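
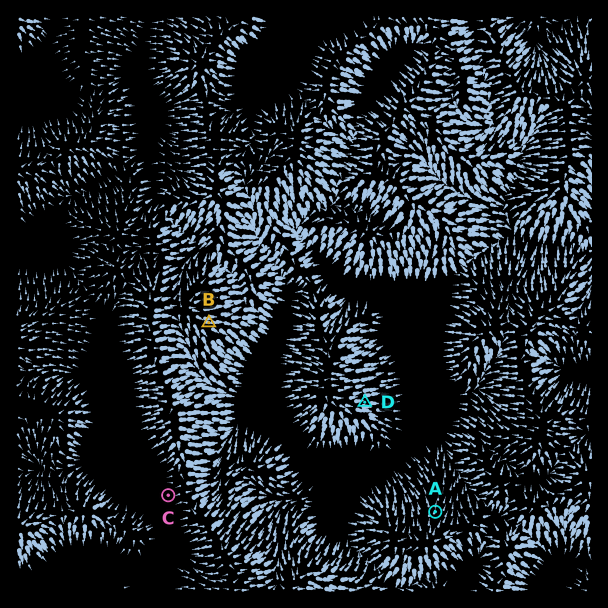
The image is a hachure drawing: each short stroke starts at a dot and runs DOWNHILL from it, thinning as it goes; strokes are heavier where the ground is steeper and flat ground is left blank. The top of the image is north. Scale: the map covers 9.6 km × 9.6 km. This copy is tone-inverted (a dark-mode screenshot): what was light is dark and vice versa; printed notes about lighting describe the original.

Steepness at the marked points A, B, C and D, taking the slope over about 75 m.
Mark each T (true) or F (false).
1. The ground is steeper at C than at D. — F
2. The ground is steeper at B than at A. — T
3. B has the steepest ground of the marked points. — F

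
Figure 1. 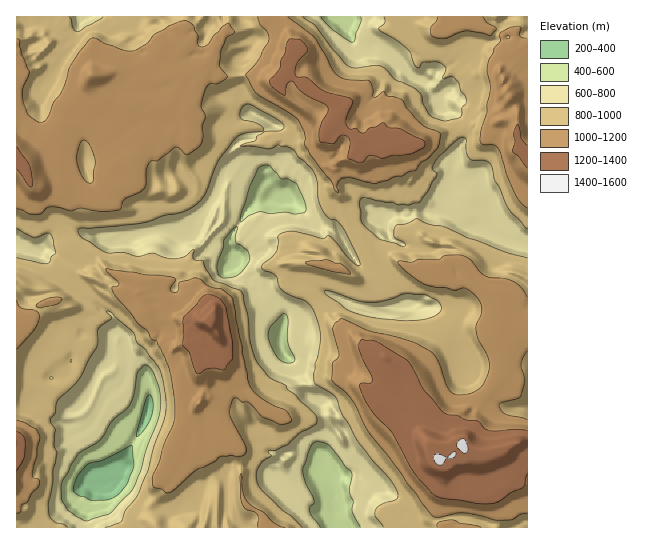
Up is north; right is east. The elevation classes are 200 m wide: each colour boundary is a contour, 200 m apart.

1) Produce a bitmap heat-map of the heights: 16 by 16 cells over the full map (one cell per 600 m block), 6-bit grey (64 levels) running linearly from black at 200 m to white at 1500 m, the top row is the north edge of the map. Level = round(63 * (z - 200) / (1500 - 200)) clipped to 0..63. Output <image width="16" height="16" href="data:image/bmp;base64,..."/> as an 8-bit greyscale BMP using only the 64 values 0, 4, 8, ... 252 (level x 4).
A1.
<image width="16" height="16" href="data:image/bmp;base64,Qk02BQAAAAAAADYEAAAoAAAAEAAAABAAAAABAAgAAAAAAAABAAATCwAAEwsAAAABAAAAAAAAAAAAAAEBAQACAgIAAwMDAAQEBAAFBQUABgYGAAcHBwAICAgACQkJAAoKCgALCwsADAwMAA0NDQAODg4ADw8PABAQEAAREREAEhISABMTEwAUFBQAFRUVABYWFgAXFxcAGBgYABkZGQAaGhoAGxsbABwcHAAdHR0AHh4eAB8fHwAgICAAISEhACIiIgAjIyMAJCQkACUlJQAmJiYAJycnACgoKAApKSkAKioqACsrKwAsLCwALS0tAC4uLgAvLy8AMDAwADExMQAyMjIAMzMzADQ0NAA1NTUANjY2ADc3NwA4ODgAOTk5ADo6OgA7OzsAPDw8AD09PQA+Pj4APz8/AEBAQABBQUEAQkJCAENDQwBEREQARUVFAEZGRgBHR0cASEhIAElJSQBKSkoAS0tLAExMTABNTU0ATk5OAE9PTwBQUFAAUVFRAFJSUgBTU1MAVFRUAFVVVQBWVlYAV1dXAFhYWABZWVkAWlpaAFtbWwBcXFwAXV1dAF5eXgBfX18AYGBgAGFhYQBiYmIAY2NjAGRkZABlZWUAZmZmAGdnZwBoaGgAaWlpAGpqagBra2sAbGxsAG1tbQBubm4Ab29vAHBwcABxcXEAcnJyAHNzcwB0dHQAdXV1AHZ2dgB3d3cAeHh4AHl5eQB6enoAe3t7AHx8fAB9fX0Afn5+AH9/fwCAgIAAgYGBAIKCggCDg4MAhISEAIWFhQCGhoYAh4eHAIiIiACJiYkAioqKAIuLiwCMjIwAjY2NAI6OjgCPj48AkJCQAJGRkQCSkpIAk5OTAJSUlACVlZUAlpaWAJeXlwCYmJgAmZmZAJqamgCbm5sAnJycAJ2dnQCenp4An5+fAKCgoAChoaEAoqKiAKOjowCkpKQApaWlAKampgCnp6cAqKioAKmpqQCqqqoAq6urAKysrACtra0Arq6uAK+vrwCwsLAAsbGxALKysgCzs7MAtLS0ALW1tQC2trYAt7e3ALi4uAC5ubkAurq6ALu7uwC8vLwAvb29AL6+vgC/v78AwMDAAMHBwQDCwsIAw8PDAMTExADFxcUAxsbGAMfHxwDIyMgAycnJAMrKygDLy8sAzMzMAM3NzQDOzs4Az8/PANDQ0ADR0dEA0tLSANPT0wDU1NQA1dXVANbW1gDX19cA2NjYANnZ2QDa2toA29vbANzc3ADd3d0A3t7eAN/f3wDg4OAA4eHhAOLi4gDj4+MA5OTkAOXl5QDm5uYA5+fnAOjo6ADp6ekA6urqAOvr6wDs7OwA7e3tAO7u7gDv7+8A8PDwAPHx8QDy8vIA8/PzAPT09AD19fUA9vb2APf39wD4+PgA+fn5APr6+gD7+/sA/Pz8AP39/QD+/v4A////AIRUPGyAgISQbEBAcISkqJyYTBAslIyAdFQ0SGis0MjEpGA8KICgnIBoRGCY0OTg1IRgVDhYoJyMjGiEwMS8sJx8dFhMYKikiGhwqMTAlJCchHhoXIy8wGxMcKy8oICMoJiEdICgwMRgUHSIdHB4lKCMhIicnJyAWHB4fHh8kJicZHh4cHBsRFiAkHh8jJSEcIB8eHBkWFhQXGR0YHBkWGCsoJyYiHhYQDxwhIB4WFSItKCYoJSIaFhgmLS0pGRwrJygoKCgnHxwgLi8vKR8jLCImKCgoJyEjLS8rJR0YISwjIikoKCglJjApHBkaHSEpIR4gICUmJSMqHBEaHyUkJQ="/>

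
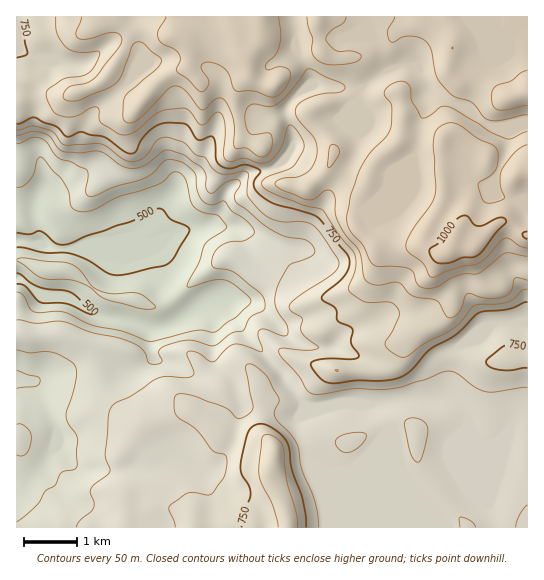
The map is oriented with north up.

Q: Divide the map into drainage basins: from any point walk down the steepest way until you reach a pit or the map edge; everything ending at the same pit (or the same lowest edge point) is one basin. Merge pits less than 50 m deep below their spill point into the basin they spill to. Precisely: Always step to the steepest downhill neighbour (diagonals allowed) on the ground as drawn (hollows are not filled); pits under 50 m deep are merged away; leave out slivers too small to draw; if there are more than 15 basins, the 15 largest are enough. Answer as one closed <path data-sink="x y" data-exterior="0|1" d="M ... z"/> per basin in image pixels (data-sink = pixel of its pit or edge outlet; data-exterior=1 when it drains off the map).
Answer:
<path data-sink="17 241" data-exterior="1" d="M527 16l-511 1 1 243 9 1 16 8 29 3 24 19 14 6 22 2 20 8 10 0 16-10 21-20 28-20 8 0 25 16 22 8 12 12 6 8 12 2 32-10 19-9 10-10 4-8 3-9-1-10 32 0 13-3 15 9 7 1-5 5-1 8 14 28-1 15-19 17-18 5-11 11-11 22-15 7-43-1-46-14-29 25 3 15-2 34 14 20-3 20 1 11 14 33-28 8-4 5 273-1z"/><path data-sink="17 278" data-exterior="1" d="M423 244l-13 3-32 0 1 10-3 9-4 8-10 10-19 9-32 10-12-2-14-17-26-11-25-16-8 0-5 3-31 24-13 13-16 10-10 0-20-8-22-2-14-6-24-19-29-3-16-8-9-1 0 70 2 5 10 2 34-1 31 9 3 4 0 17 10 32 16 17 18 10 9 0 23-12 17-4 36 27 20 7 19 0 6 4 1-2-11-14 2-34-3-15 26-23 8-2 41 14 48 0 12-8 9-20 11-11 18-5 19-17 1-15-14-28 1-8 5-5-7-1z"/><path data-sink="17 379" data-exterior="1" d="M22 335l-6 0 1 193 109 0 5-9 10-2 16-9 14 0 14 4 7 5 5 11 57 0 5-5 28-8-12-28-3-16 3-18-6-9-23-1-20-7-36-27-17 4-23 12-9 0-18-10-16-17-10-32 0-17-3-4-31-9-34 1z"/>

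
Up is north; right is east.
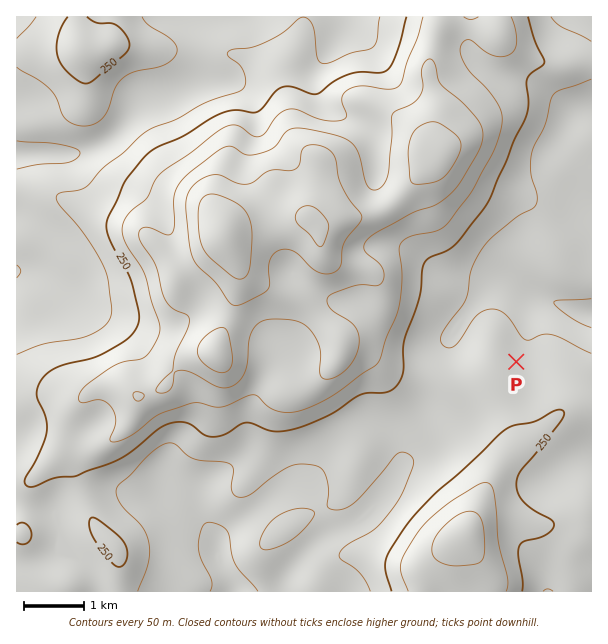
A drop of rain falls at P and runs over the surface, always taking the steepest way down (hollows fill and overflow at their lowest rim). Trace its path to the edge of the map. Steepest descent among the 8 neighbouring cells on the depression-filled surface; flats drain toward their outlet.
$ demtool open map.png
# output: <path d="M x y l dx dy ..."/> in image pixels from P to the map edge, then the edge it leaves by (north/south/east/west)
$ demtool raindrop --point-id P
<path d="M516 362l9-9 0-20 2-1 0-6 1-2 0-3 2-3 16-16 8 0 1 1 3 0 2 2 3 0 1 1 3 0 2 2 3 0 6 3 4 0 2 1 7 0"/>
exit: east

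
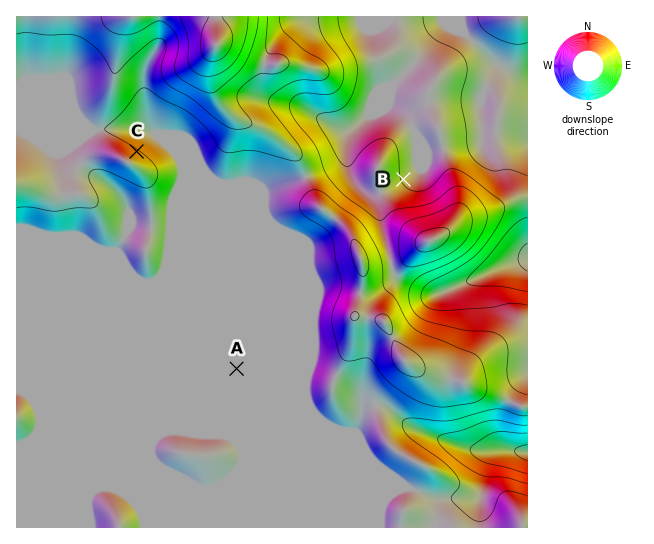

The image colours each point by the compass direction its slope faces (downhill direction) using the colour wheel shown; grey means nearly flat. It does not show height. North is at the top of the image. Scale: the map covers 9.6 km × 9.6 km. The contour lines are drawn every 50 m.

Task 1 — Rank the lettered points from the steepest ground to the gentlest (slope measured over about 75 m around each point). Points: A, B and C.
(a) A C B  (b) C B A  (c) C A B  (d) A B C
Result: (b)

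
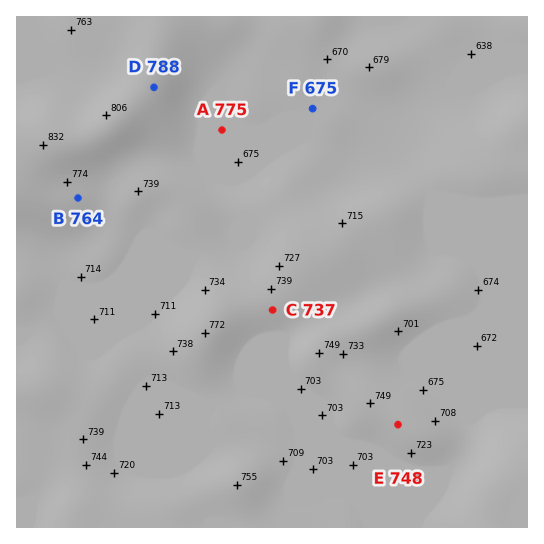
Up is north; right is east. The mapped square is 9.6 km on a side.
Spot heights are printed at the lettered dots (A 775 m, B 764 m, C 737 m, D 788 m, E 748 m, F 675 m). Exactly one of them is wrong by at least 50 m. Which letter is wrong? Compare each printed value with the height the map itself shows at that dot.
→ A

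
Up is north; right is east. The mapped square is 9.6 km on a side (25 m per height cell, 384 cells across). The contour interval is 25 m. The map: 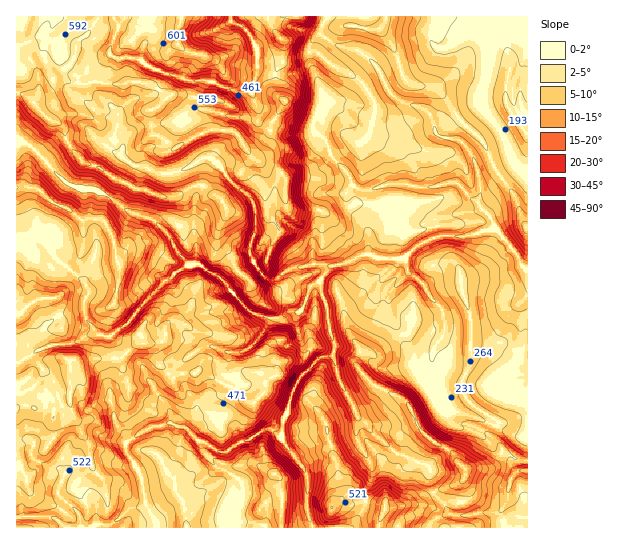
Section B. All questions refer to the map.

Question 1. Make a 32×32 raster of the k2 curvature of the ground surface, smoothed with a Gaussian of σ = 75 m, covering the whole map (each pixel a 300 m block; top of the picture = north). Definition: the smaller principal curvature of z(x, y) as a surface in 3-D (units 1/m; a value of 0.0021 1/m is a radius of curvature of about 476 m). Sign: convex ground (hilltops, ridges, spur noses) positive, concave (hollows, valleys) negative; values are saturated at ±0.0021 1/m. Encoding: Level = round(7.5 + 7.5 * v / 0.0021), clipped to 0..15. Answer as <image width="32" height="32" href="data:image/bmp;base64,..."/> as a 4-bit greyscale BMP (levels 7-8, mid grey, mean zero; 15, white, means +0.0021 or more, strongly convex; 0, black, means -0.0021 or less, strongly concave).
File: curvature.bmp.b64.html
<image width="32" height="32" href="data:image/bmp;base64,Qk12AgAAAAAAAHYAAAAoAAAAIAAAACAAAAABAAQAAAAAAAACAAATCwAAEwsAABAAAAAAAAAAAAAAABEREQAiIiIAMzMzAERERABVVVUAZmZmAHd3dwCIiIgAmZmZAKqqqgC7u7sAzMzMAN3d3QDu7u4A////AEVWZUdmh2dldQU0dmVUVmhoZXdmZ3d3VoULdHl3VnZXd1h3dWh3d1Z1B4ZHVVd2SHdmd3N3h2Zooid2NWVGl1NmZndVh3Yzh0Bnc2VVSHVmZnV1RHhhYwQHd1RWZ2VFZHeHd0YzR4ZyB3ljVnUkZnZ3d1RndHZ2lxJ4QneDRndnd2dzeEZmZ3hglwaHUndmd3ZodHZHaWd3kEUIUzd3ZndWeWZ0Zld0Z4cAVmZndod3dTJFaIh1ViZigTd2d2aHd2aINQZnd3aCUnB2dndmd3eGZjmQdnZ3ATFhd3aIRndnaIdGdRZnUGZHM3d2hGh3dnZVVnVReQKBF1WHd0N4h3ZnZmaHZwBmBDMyJVU5eHeEd3dleHRUdQdVSXVnQ3dnRHd2ZlhidYcUlTd2eIYzRSl2V3lBFFV5RVk4Znd3dnVYZmZCFnd1iAZ1NVd4h4hWZogxJHdkZ3FXdkdVVEREZnZkJ3dTIzVGeGVHN3d3h0dmU1dkVmhjVoeGNHh3d4c3ZkVmRmaHZ1Z1UkWHh4ZUd1dIlmdXZWZTRWUmd3d2Z3VnWHZmVXdlaDSaFmZ2RXdmh2dmdoZ4UxImeBVnZIeHZndnd3d3ISVXVVUHiEd2d3Z3d3d1Q2h4h1RkN2VXdmd3d3d3d2hnUkcllyRWd3Z3d3eHh3hXd3UxV1NEdnh2d3d3"/>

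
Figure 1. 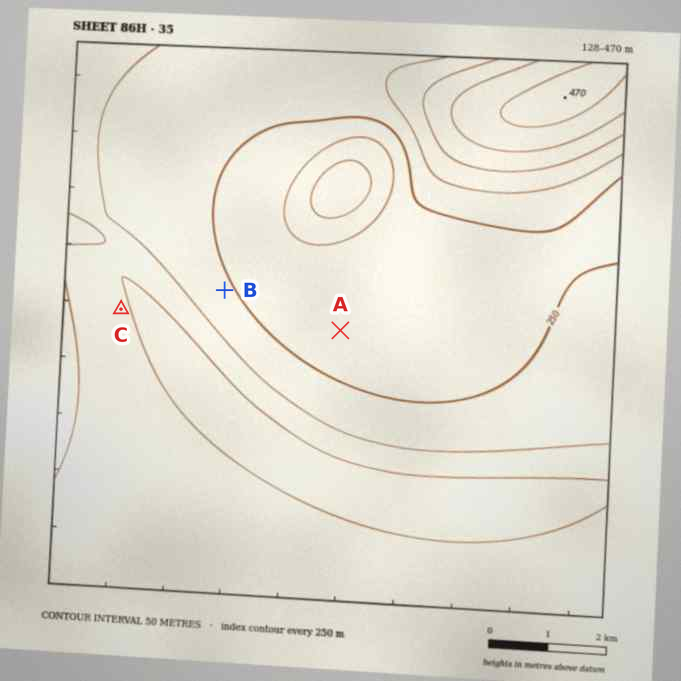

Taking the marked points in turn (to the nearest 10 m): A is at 230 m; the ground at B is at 250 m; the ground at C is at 310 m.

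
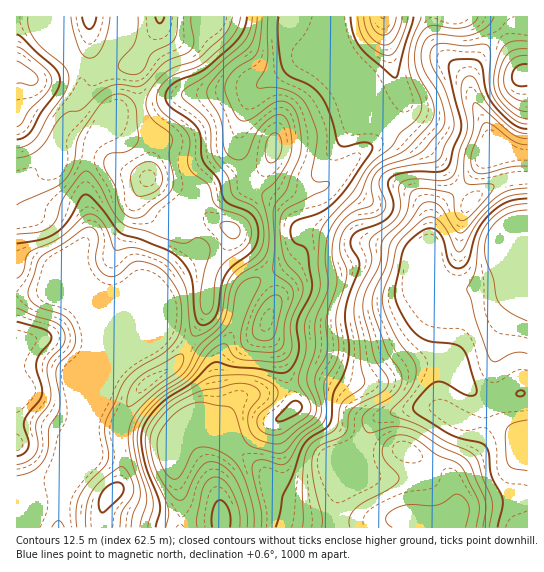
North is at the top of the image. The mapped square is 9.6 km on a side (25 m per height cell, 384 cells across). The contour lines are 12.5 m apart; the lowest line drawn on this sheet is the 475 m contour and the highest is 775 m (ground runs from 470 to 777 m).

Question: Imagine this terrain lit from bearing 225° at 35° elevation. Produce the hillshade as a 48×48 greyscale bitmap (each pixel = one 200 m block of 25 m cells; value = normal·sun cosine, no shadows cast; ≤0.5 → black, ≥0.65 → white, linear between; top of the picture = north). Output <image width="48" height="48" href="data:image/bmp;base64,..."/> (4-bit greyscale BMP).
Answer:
<image width="48" height="48" href="data:image/bmp;base64,Qk32BAAAAAAAAHYAAAAoAAAAMAAAADAAAAABAAQAAAAAAIAEAAATCwAAEwsAABAAAAAAAAAAAAAAABEREQAiIiIAMzMzAERERABVVVUAZmZmAHd3dwCIiIgAmZmZAKqqqgC7u7sAzMzMAN3d3QDu7u4A////AId3m7l1REVXmZYyJGZlZ4iIiHd4h1M1eId3mql2VUNGiZYxJGZVVniHd3d3d1M1eHdniamHZBAmmYUhJGZUVnd3d2ZndkEkd3dmiJh2QQAnmXQhJXZUVnd3d3Z3diAUZ4h3eIdlIAA3mGMSN4dUVnd4iId4dRAlZph3d3d2IABYh1MjaadDV3eJmZiHYxJFZpdmd3iYIAJohkNGm7dEZ4eJqYdlMRNFZmVFd3moEAR4dkV6zLdViYiJmGUxASRVZ0NGd4m3IBV3dnec3Kh4mYd3dTEAE1Zmd0RWd4mnMjZ3d3isy5iJhlVmVCASVnd3iGZmZ3iYZVZ4iImqmIiGMkVnZTNGeIiImXdlVniJh2eJmamZh4hSAVeIh2Z3iZiImXZDR3eJmIiaqqmZmZcwBHiIh2d4mYd3iGUyV3eIiIiZiZqru6gxNnd3ZVZ4mHZnd2U0Z3d4d2eHZ5vMzLhEVmZVREV4h2Vnd2ZWd3d3dmZmVpvMzKdUVlVEREVndlVndnd3dnd3d3Z2Zoq8u5U0VUREREVmZlVndmZmVWd3d3eIiImruWMjRDMzNEVmZlVmZlVDM2d3d3iKuoeKqEIjQzMzNEVmZmVmZkMiNGd3d3eby3Vpl0M0RDMzNFVmd2VmZjMzRnd3d3ec21JIl1RFVDMzNFVnd2ZmZkRWd3eId3it2kFHh1RERENERFZ3d2ZmZ2Znd3iYh4m9yUJXh1QzMzRFVVd3iHZmd2Znd4qpiJvNyWVol1MzIjRVRFd4mXVWd1VneJqoibzcuXeJh0RDIjRUQ1d5umRXd2eIiJqYms3bmIiYdTRUIjREM1eKuVNXd5qpiJmqvNy6iZmXQiRVMjRVRWeLyVNXd6qpiJrMzMqYial1IBRmVFZ4d3ic2lRnd5iHd5ve25h3iYdCACV3Zmiqh2es23VoiHd2Z5ztuYd3iGMQAUeIh3mpdVacyoZ4moh3Z5zcqYh4h0ISNGiIiHiGMjabuYd5vIiId5vLqZd3djI1Z3d3h3ZTI1i7qGZ5vIiId5u6qYVVZDNHiHZnd3ZDR5vLlkRXiYiIdoqph2RFUyNXiHZmZnZWirzKdDRWZpiHZnmHdlRVUzRnmXVWZmZnmqqoUzVmZqh3Zmh2d2ZmQzVomWRFZmZmeIh2U0Z4modndnd3iHdkM0VniGRFVVVWZ3d3VDWL73Zmd3d4iHUzM0RXd1M0VVZmd4d2UyW//2ZmeHd4mGMiM0RWdlM0RVd3iIdkISf//3d3eHd4qFIjRERWZlM0RWd3iYZCEEv//oh2Z4iKuVRWZVVWdlM0RWd4mXQhAn3/64hkRoiauWZ4h2ZndlREVnd4mFIRJJ7/ynYyNoiaqHeaqXd3dlRVZ3eJqEESRqztqUIBR5iIh3iaqHeIdUVmd3irtzEkaKvLhiAEeZh3d3iZh3iIZEZ3d4nNtzJHmqu5ZBFHiqh3iJmHZ4d2Q0Z3d4vutjNpu6qYVDR3iqdniZhlV4dUIld3d5zupTR7y6mHZkV3m5dniZhkV4dTEld3d5ztlTSLy5h3dw=="/>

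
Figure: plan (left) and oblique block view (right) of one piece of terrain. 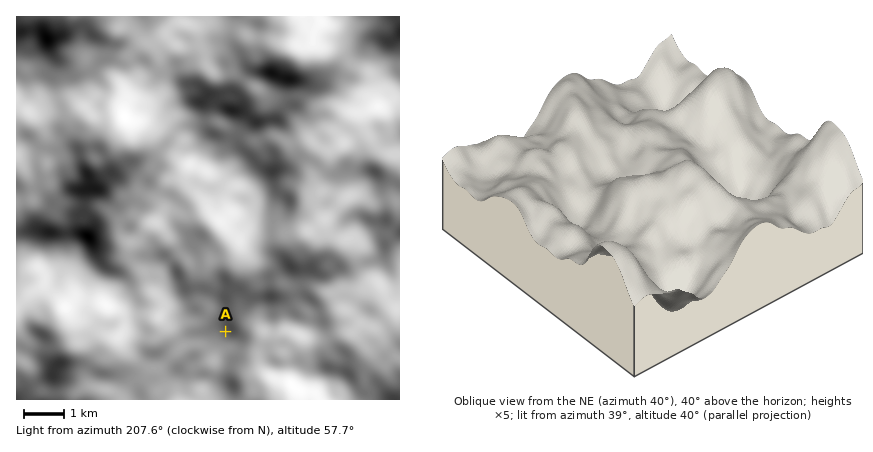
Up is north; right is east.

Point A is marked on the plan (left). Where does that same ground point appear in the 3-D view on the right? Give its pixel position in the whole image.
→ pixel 581 117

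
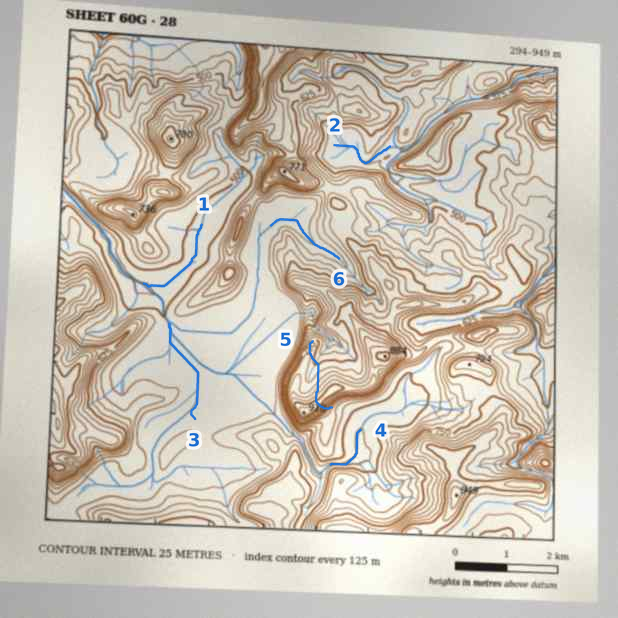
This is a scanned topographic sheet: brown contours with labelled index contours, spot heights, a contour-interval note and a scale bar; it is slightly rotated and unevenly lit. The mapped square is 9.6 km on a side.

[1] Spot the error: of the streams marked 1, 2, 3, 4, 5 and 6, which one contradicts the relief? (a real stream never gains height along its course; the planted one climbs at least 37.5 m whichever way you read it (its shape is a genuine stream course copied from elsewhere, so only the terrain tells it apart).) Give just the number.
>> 5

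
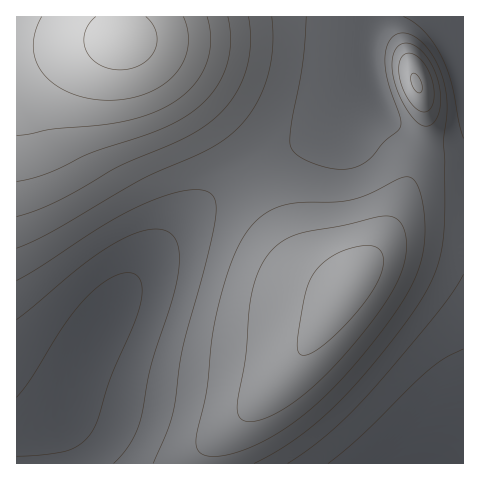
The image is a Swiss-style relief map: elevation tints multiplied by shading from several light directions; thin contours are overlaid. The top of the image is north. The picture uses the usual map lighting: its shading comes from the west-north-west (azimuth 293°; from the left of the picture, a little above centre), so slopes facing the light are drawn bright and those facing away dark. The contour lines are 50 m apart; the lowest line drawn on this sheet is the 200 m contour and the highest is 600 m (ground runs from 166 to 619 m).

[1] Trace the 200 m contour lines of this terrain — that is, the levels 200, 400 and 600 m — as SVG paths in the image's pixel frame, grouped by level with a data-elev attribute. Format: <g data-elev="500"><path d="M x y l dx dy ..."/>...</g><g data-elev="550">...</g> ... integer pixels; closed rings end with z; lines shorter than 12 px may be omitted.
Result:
<g data-elev="200"><path d="M328 463l34-28 66-65 17-12 18-9"/><path d="M17 397l15-20 34-55 22-27 15-12 15-8 12-2 8 4 3 6 1 7-3 21-27 64-14 44-7 14-10 11-13 7-25 4-26 1"/></g><g data-elev="400"><path d="M247 421l10 0 14-5 15-9 18-12 33-32 38-45 20-32 10-26 2-12-1-13-4-10-5-6-7-3-9 0-37 9-44 8-18 9-15 13-9 17-6 22-6 63-8 43-1 10 2 6 3 3z"/><path d="M17 217l19-7 23-9 59-34 70-31 27-18 18-21 12-24 5-27-2-29"/><path d="M420 111l7 0 5-5 2-10-1-12-4-13-6-10-9-6-7-2-4 3-3 5-1 8 1 9 8 20 5 8z"/></g><g data-elev="600"><path d="M96 17l-7 7-4 9-1 9 2 8 6 9 7 6 11 4 10 1 11-1 10-5 8-5 6-9 2-8-1-9-4-9-6-7"/></g>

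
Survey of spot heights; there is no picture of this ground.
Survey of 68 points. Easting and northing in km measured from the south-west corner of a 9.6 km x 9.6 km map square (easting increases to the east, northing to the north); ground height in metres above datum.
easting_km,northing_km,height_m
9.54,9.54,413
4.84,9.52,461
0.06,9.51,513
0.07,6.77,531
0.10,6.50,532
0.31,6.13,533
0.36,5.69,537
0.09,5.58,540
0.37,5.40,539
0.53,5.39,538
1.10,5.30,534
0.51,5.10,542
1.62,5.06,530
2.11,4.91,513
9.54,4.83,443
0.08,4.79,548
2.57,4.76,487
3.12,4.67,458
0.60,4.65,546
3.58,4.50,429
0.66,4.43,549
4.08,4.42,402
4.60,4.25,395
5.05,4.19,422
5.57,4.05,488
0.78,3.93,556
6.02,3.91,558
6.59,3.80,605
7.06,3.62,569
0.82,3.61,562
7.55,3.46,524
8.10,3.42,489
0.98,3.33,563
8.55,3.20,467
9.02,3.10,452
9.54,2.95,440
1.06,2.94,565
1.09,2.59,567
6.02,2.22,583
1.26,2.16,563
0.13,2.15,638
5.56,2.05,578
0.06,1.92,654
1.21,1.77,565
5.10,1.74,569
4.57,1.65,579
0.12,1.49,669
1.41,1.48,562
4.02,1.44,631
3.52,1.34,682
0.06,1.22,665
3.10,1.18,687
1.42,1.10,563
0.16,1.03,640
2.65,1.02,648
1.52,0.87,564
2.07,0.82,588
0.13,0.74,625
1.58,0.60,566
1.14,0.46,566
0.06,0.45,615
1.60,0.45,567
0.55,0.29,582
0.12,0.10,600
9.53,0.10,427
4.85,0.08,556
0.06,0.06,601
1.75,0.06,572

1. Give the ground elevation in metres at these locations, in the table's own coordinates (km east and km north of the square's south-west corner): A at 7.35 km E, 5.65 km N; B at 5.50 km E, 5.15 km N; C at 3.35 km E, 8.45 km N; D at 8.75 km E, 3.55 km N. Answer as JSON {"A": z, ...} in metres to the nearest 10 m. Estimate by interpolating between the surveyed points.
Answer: {"A": 510, "B": 460, "C": 480, "D": 460}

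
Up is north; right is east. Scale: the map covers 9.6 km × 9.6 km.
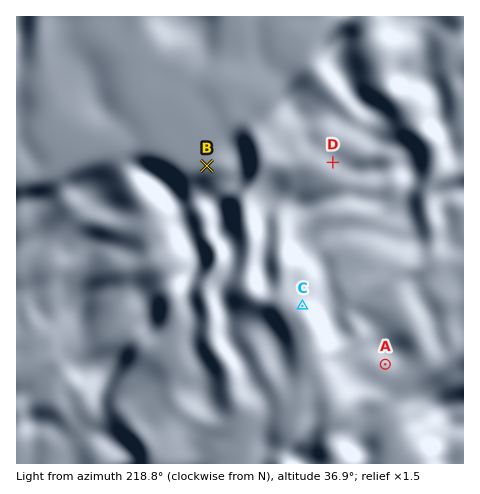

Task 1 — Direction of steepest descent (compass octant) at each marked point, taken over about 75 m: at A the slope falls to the SW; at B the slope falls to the NW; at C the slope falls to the SW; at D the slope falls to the SW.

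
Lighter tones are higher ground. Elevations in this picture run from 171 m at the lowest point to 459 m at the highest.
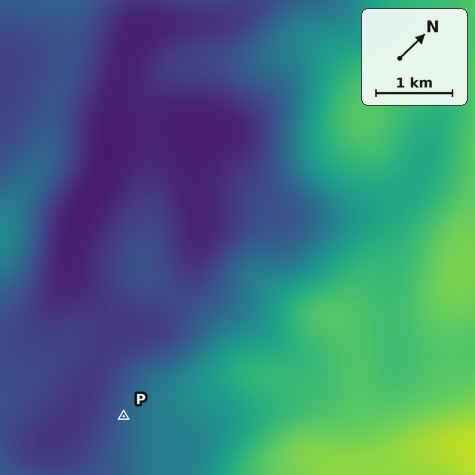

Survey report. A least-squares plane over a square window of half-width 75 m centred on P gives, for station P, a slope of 7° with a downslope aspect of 234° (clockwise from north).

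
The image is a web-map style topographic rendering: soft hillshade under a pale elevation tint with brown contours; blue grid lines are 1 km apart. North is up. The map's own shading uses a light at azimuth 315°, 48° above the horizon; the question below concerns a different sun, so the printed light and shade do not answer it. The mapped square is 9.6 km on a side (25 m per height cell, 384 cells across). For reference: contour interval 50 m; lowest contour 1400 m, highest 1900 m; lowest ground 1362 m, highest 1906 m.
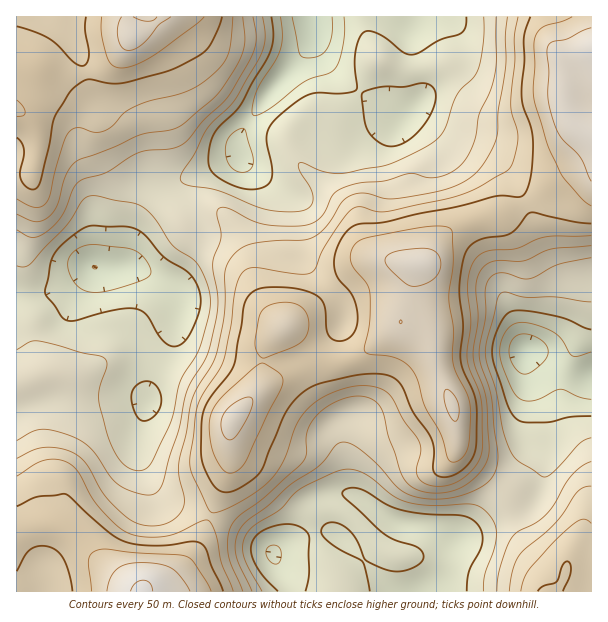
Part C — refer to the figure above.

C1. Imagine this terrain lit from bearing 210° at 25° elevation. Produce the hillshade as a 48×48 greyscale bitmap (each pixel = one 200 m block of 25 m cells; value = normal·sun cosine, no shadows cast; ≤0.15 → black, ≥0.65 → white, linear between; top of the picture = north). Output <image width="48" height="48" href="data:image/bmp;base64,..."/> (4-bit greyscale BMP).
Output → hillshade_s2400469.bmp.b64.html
<image width="48" height="48" href="data:image/bmp;base64,Qk32BAAAAAAAAHYAAAAoAAAAMAAAADAAAAABAAQAAAAAAIAEAAATCwAAEwsAABAAAAAAAAAAAAAAABEREQAiIiIAMzMzAERERABVVVUAZmZmAHd3dwCIiIgAmZmZAKqqqgC7u7sAzMzMAN3d3QDu7u4A////AIiJq6mHZmVTIQADaJmHZ5qqqZmqqpd4iIiJu6h2VERDIQAUeZmHaKqqmZmaqYeIh4iaupdTISMzIQA3mZh2eaqYiIiJmXeId5mruXUgABI0MiN5qpdnmYdmd3iZmHZ3dpq6l2MQASNERFeru5d5mGVWeImrqGZmZomYdkESM0VWZ4q8ypiahmeJqrvMqGZmZ3d2ZSEkVneImqvLqYmYdpve7t3cqHZ3d3dnZCJFZ4mrvLu6mZiHet////7bmHd4d3d3YyNFV5vMzLuqqqqZve///+26h3eId2d2QiNEV5vNzLqZq7u73u7t7tupdmd3dmZUIjNFaJvMy6iImaqrzdy6vMqHZVZ3dlUyEjRWeJq8y5h3h3iavLqqvLhURFd3dmVDNEVneJmsy5iHdmeKqqq83KYyJWd4dnZVVWZ3eIq8uoiHd3iJmavO7aURJWd3dodmd3dmeJq7qYiHiJmZmrze3JQQJFZmVZiIiHdneKqph3eIiaq7vM3dynMAE0VmVJmZmHd3iaqYdmd3iavN3t3MuVAAAlZmVImZiHeImZmHdmZmeavN3d3LqDAAA1d3ZniHd3eIiZh3eId3eJqrzMzLpyAAA2eIiHdmVWZ3iIh4mamZmZiIq8zLljEAJHiaq3dVVWZniHeJqqqqqYZmiru6hkIjR6vLu4dlVnd4h3eJqqqqmHZniqqZhkM0et7cu3dmZ3d4d3eJq6qYdlZ4qqmIdkM1i+7cy3ZmZmZnZneau7mGVEZ6upiIdkIkjN3My4d2ZVVWZnis3KhkM0aKupmIhkI1nNy7qpl2VEVVZ4rN3JdUM0eby6qZh0NHvMuqmal2VWd3ibzeyoZURGisy6qpl1V6zcqqqpmHeJqqvN7cqHZVZomrqpmIdVac3bu7u6qZm8zMzd26mHZmZniZh3ZlVVis3LvN3cu6q8zMzcuZmXZURFZ3ZURVVXm8y6vN3t26mru8zLmJqXQzM0Z2UzNERWiZmZu8ze24iau7upeJl0M0RWd2QyIiM0Vnd4qqvNyXebu6mIeIYxJFZ4l1MzMiIjRVZ4mqvMp2erupiIh1MRNXmqhkIjREMzRFVomrzKlmirqZmZh1MjV5qpdUM0VVVVVmZ5qru5h3irqqqqmGRGirqXZmVUVWZnd3eJqru6l3iruqu7qXVoq7qHd3ZlVVZ4iIiau8url3iru7vLqXeJq6h3eHdmZmd4mZmrvMurl3mqqqu7qYmZmYd4iHd3d3eJmZq8zLmJd4mZmZqqqZqph2Z4h3d3iIiZmZvN3Kh3d4mZmZqqqqqpdlZnd3eImZmZiJrMy5d3iIiZq6qqqqmYd2ZVVniZqqqpiJq8uoiIiIiavLu6qqmHeIdlVomqqqupiJq7uoiYiHeKzMu6qqmIeIh1V5q6mJqYiKu7upmXdmaKzMuqqZmHd3d2aKqXZXh3eavMuommZVeby6qqqZh2VVZmeal1RWdmebzLqHiGVXiruoiZqZhlQzRWiqllV3d3iru6hlZmZomquXeKqphkMjRXm7lmd4h4mrupdVVQ=="/>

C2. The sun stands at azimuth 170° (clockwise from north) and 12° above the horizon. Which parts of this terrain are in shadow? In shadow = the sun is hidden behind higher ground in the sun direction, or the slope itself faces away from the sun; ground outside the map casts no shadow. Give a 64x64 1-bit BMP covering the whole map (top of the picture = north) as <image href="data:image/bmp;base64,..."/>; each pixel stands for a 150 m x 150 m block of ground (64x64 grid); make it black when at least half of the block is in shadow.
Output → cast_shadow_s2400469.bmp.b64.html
<image width="64" height="64" href="data:image/bmp;base64,Qk0+AgAAAAAAAD4AAAAoAAAAQAAAAEAAAAABAAEAAAAAAAACAAATCwAAEwsAAAIAAAAAAAAA////AAAAAAAAAAAAAAAAAAAAAAAAAAAAAAAAAAAAAAAAD4AAAAAAAAAf4AAAAAAAAB/gAAAAAAAAH+AAAAAAAAAf4AAAAAAAAB/AAAAAAAAAH4AAAAAAAAAOAAAAAAAAAAAAAAAAAAAAAAAAAAAAAAAAAAAAAAAACAAAAAAAAAB8AAAAAAAAADwAAAAAAAAAGAAAAAAAAAAAAAAAAAAAAAAAAAAAAAAAAAAEAAAAAAAAAA8AAAAAAAAADwAAAAAAAAAfAAAAAAAAAB8AAAAAAAAAHgAAAAAAAAAcAAAAAAAAAAwAAAAAAAAAAAAAAAAAAAAAAAAAAAAAAAAAAAAAAAAAAAAAAAAAAAAAAAAAAAAAAAAAAAAAAAAAAAAAAAAAAAAAAAAAAAAAAAAAAAAAAAAAAAAAAAAAAAAAAAAAAAAAAAAAAAAAAAAAAA/54AAAAAAAD/H8AAAAAAAAcf+AAAAAAIAN/+AAAAADwA//8AAAAAOAD//wAAAAAQAP/+AAAAAAAA/nwAAAAAAAAPAAAAAAAAAAMAAAAAAAAAAAAAAAAAAAAAAAAAAAAAAAAAAAAAAADAAAAAAAAAAOAAAAAAAAAAcAAAAAAAAAA4AAAAAAAAAAAAAAAAAAAAAAAAAAAAAAAAAAAAAAAAAAAAAAAAAAAAAAAAAAAAAAAAAAAAAAAAAAAAAAAA=="/>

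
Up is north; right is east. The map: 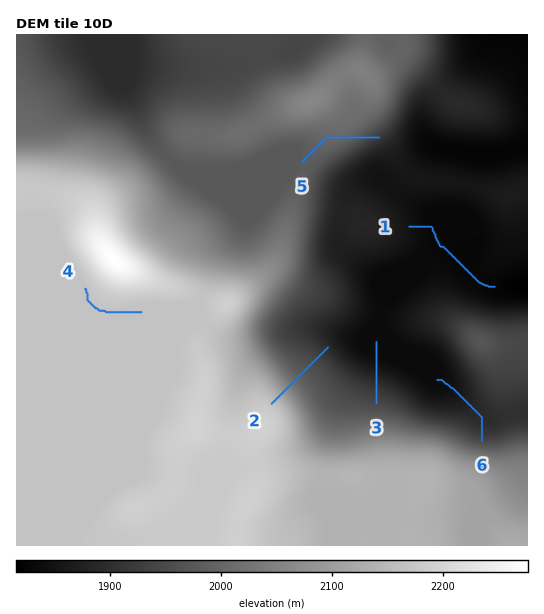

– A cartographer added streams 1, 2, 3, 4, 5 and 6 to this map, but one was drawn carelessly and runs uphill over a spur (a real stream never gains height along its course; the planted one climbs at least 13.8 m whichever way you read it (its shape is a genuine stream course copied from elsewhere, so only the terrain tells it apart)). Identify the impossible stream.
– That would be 5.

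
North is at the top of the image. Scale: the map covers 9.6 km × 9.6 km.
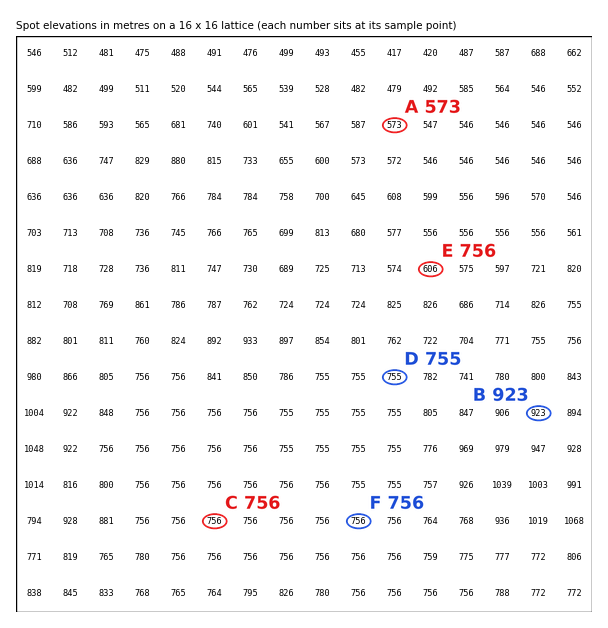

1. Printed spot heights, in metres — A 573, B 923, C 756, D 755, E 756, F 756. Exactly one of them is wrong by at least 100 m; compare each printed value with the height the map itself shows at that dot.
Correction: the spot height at E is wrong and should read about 606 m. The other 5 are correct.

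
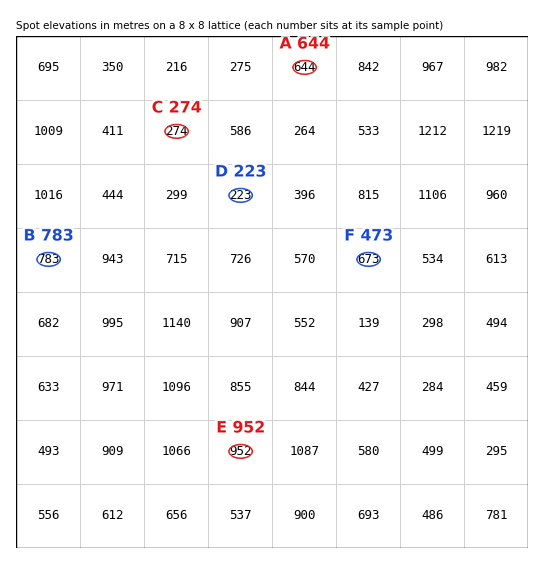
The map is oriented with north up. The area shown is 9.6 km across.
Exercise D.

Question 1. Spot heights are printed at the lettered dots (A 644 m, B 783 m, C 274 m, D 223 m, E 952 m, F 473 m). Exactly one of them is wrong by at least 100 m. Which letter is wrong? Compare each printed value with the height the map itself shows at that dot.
F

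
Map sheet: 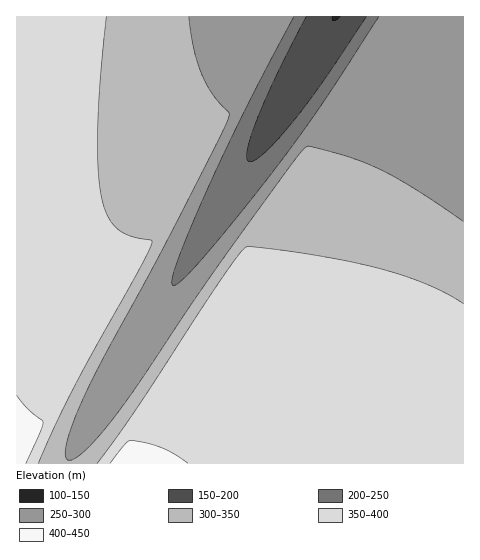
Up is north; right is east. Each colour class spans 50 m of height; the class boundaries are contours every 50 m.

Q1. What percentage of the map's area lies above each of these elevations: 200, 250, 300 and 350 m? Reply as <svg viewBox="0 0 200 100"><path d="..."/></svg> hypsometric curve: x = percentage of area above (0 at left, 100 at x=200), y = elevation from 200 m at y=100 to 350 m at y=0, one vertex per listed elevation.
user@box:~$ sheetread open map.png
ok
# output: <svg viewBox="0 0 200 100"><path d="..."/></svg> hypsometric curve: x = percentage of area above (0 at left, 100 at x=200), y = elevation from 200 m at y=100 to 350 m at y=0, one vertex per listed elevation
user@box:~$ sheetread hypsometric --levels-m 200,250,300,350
<svg viewBox="0 0 200 100"><path d="M194 100l-10-33-40-34-48-33"/></svg>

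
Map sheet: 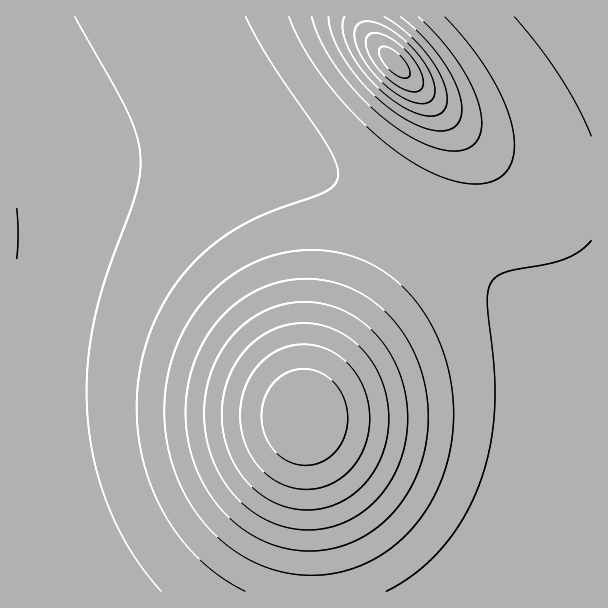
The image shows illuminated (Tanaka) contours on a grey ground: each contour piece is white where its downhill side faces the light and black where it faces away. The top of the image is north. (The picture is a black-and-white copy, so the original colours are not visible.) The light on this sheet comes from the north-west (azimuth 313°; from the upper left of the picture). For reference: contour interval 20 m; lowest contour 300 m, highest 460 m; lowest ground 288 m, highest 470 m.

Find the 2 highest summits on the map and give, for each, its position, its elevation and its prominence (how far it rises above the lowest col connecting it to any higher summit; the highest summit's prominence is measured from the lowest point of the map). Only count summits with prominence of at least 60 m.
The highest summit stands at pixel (395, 63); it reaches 470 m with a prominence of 182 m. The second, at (305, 417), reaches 458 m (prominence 133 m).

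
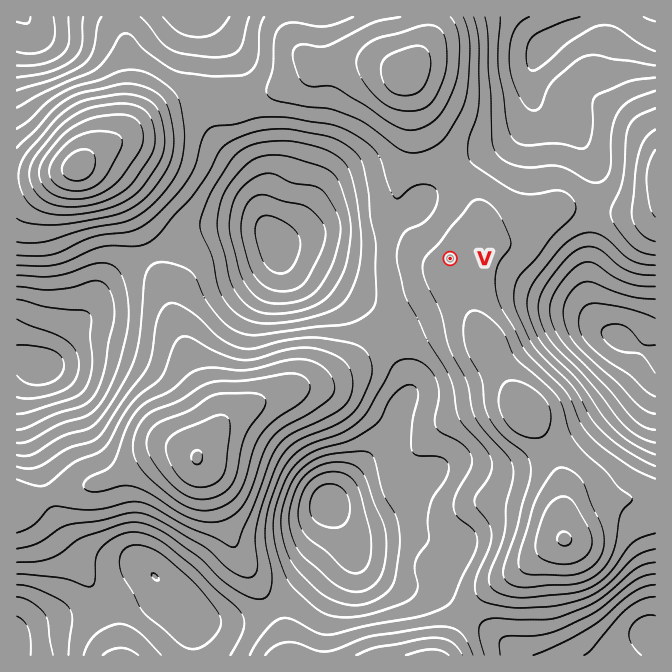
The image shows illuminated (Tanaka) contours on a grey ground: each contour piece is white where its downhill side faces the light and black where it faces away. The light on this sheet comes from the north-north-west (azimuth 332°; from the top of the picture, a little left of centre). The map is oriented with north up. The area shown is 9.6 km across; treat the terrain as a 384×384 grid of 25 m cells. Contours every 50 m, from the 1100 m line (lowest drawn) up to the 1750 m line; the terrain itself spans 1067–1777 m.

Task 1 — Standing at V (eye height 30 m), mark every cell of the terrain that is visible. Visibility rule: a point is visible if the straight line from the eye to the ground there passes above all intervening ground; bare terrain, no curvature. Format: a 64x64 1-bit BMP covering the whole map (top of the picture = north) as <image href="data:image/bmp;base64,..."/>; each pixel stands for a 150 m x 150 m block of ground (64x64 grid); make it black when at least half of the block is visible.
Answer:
<image width="64" height="64" href="data:image/bmp;base64,Qk0+AgAAAAAAAD4AAAAoAAAAQAAAAEAAAAABAAEAAAAAAAACAAATCwAAEwsAAAIAAAAAAAAA////AAAAAAAAAAH///wAAAAAAf///AAAAAAA///8AAAAAAB///gAAAAAAH//+AAAAAAAf//4AAAAAAB///wAAAAAAP///wAAAAAB/8f/wAAAAAH/h/HgAAAAA/+D4PAAAAADwAPgfAAAAAOAA+A+AAAAAwAD4BwAAAADAAHwAAAAAAMAAcAAAAAABwADwAAHAAAHAAeAAAcAAA8AD4AADwAAHwAPAAAPAAA+AA+AAA8AAD4AD4AADwAAfwAPgAAMAAAfAByAAAAAAA+APABAAAAAD8D8APgAAAAf//wA/gAAAD///AB/AAAAP//8AD4AAAB///wAAAAAAH///gAAAAAA////HwAAAAD///4/gAAAAP///D+AAAAB///8H4AAAAH///wfAAAAAf/gfhwAAAAD/8AOPAAB+AP/gAd8AAf/B/8AB/wAD////wAH/+APf///AAf/4B9///8AD/84Px///wAP/x//D///gA/+Dn8H///AD/4OPwP///AP/AYfA///8A/4AA8D///4D/gADwH///wf/AAfAf/////8AB8Af/////4AHwAf/////gAfAB/////+AB8AD/////8AHAAH9////gAcAAPgP//8ABgAAwAP4/wAAAAGAAcA/AAAAAQAAAA8AAAACAAAAAgAAAAQAAAAAAAAAAAAAAAAAAAAAAAAAABwAA=="/>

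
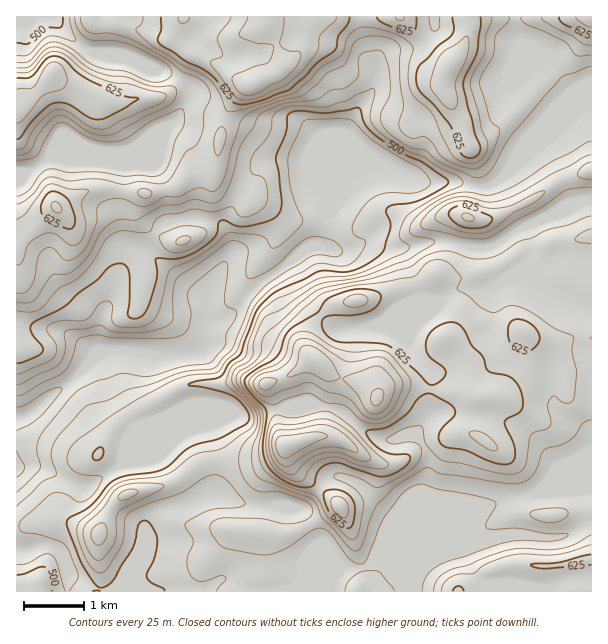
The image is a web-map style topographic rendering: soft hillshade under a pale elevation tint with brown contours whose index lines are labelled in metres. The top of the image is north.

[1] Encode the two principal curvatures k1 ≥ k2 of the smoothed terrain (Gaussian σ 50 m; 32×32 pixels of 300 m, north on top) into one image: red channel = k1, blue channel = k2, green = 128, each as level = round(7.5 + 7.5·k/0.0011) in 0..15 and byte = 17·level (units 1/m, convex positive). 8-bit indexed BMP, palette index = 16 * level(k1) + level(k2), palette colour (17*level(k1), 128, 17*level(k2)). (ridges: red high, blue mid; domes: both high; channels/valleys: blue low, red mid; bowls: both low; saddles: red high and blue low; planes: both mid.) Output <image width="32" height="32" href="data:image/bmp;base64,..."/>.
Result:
<image width="32" height="32" href="data:image/bmp;base64,Qk02CAAAAAAAADYEAAAoAAAAIAAAACAAAAABAAgAAAAAAAAEAAATCwAAEwsAAAABAAAAAAAAAIAAABGAAAAigAAAM4AAAESAAABVgAAAZoAAAHeAAACIgAAAmYAAAKqAAAC7gAAAzIAAAN2AAADugAAA/4AAAACAEQARgBEAIoARADOAEQBEgBEAVYARAGaAEQB3gBEAiIARAJmAEQCqgBEAu4ARAMyAEQDdgBEA7oARAP+AEQAAgCIAEYAiACKAIgAzgCIARIAiAFWAIgBmgCIAd4AiAIiAIgCZgCIAqoAiALuAIgDMgCIA3YAiAO6AIgD/gCIAAIAzABGAMwAigDMAM4AzAESAMwBVgDMAZoAzAHeAMwCIgDMAmYAzAKqAMwC7gDMAzIAzAN2AMwDugDMA/4AzAACARAARgEQAIoBEADOARABEgEQAVYBEAGaARAB3gEQAiIBEAJmARACqgEQAu4BEAMyARADdgEQA7oBEAP+ARAAAgFUAEYBVACKAVQAzgFUARIBVAFWAVQBmgFUAd4BVAIiAVQCZgFUAqoBVALuAVQDMgFUA3YBVAO6AVQD/gFUAAIBmABGAZgAigGYAM4BmAESAZgBVgGYAZoBmAHeAZgCIgGYAmYBmAKqAZgC7gGYAzIBmAN2AZgDugGYA/4BmAACAdwARgHcAIoB3ADOAdwBEgHcAVYB3AGaAdwB3gHcAiIB3AJmAdwCqgHcAu4B3AMyAdwDdgHcA7oB3AP+AdwAAgIgAEYCIACKAiAAzgIgARICIAFWAiABmgIgAd4CIAIiAiACZgIgAqoCIALuAiADMgIgA3YCIAO6AiAD/gIgAAICZABGAmQAigJkAM4CZAESAmQBVgJkAZoCZAHeAmQCIgJkAmYCZAKqAmQC7gJkAzICZAN2AmQDugJkA/4CZAACAqgARgKoAIoCqADOAqgBEgKoAVYCqAGaAqgB3gKoAiICqAJmAqgCqgKoAu4CqAMyAqgDdgKoA7oCqAP+AqgAAgLsAEYC7ACKAuwAzgLsARIC7AFWAuwBmgLsAd4C7AIiAuwCZgLsAqoC7ALuAuwDMgLsA3YC7AO6AuwD/gLsAAIDMABGAzAAigMwAM4DMAESAzABVgMwAZoDMAHeAzACIgMwAmYDMAKqAzAC7gMwAzIDMAN2AzADugMwA/4DMAACA3QARgN0AIoDdADOA3QBEgN0AVYDdAGaA3QB3gN0AiIDdAJmA3QCqgN0Au4DdAMyA3QDdgN0A7oDdAP+A3QAAgO4AEYDuACKA7gAzgO4ARIDuAFWA7gBmgO4Ad4DuAIiA7gCZgO4AqoDuALuA7gDMgO4A3YDuAO6A7gD/gO4AAID/ABGA/wAigP8AM4D/AESA/wBVgP8AZoD/AHeA/wCIgP8AmYD/AKqA/wC7gP8AzID/AN2A/wDugP8A/4D/AKbJg4SzhYeHhoaFhYaHh4eHhraWh4eEt8qlhnaFdYWGdceDg+iEhoeHmJiGhoeHh3d3k5WHd4eDk7Xo6Oj357eDk3KW6aeEd4eGhpeHh5eGdnLmpId3h4d3hIKTk3KDtrmnpdbqp3R2l5enyci4t8ekgfeFdXeHh4eHh4WElIODqJinksb0c3OVhZWVhIR0YnD5+ZV0h3d3d3eHl7fIx6aHmJhzcfn59raFdXWFlYCh8vW0o6VzdoZ1dXWEhHWGdnSVlJaToJGj1deWhpekxfiUYXCT16aDloeHh6emhXeHhpaYqLmFdnVzt8i2lrH6x4Vz1vfV58OXh4e4yJd1hoeol4iIqJZ3h4eDhIWmsfz49/f3gGCDlLi4yLiXhYeYhoOGh4eHt5aGh4d3dVCA83GktYDCxpOEhZaVhYaXl4aGpXGGmIeHp8emdXVzYPOydHOCg9rqlYWGlqenqId2mJendoGVl4eWlef49/L1/vemdLfGt8nHpJaXl5eXl4aHhqiXp4OFhoZ0gpJyo8W0xOXY16WoyZWDhoaHd4eXdoeHucm4dHSDcnSFhXRxkrR02PmVhYa2gpWol4eGhpeGh4elg4KVlMa2paeWhoWC6JTXs2Jyg4SHlMmnh4WoyZaHl5WWpriVpsm4loaGhnDYlpbGtbalhHeHhKeXhaeWdXd2uZd2hoaFl7iGZXaGlZC3lbjo+fjWloaFlYZ2hoaHd4e4lqaWhoaHuIV1dXWnlICFlZRzpLfHxrqWp5aHh4eIh7d0preEhoeVs6WDc4a3pnGTcmJzg4SmyJaFpbeHh4eHp4WG2YVldZXn+uiTc4SnlnSFl4WFpJGAgICAg6a4t6eWtce4pZWnlHKSs5K5lpanp5WYl4W1+Obo+veTcYOFl7TY6pV1hqXHlYWWtaepp4aGh4aXuKWU6Pq3pPb3lHSFYce3xujW5/flx6e3hJiXdXeHh4WFdWNwkJBydKb3tZRxsYNzg3ODc4S3ltiElqd1d3eHh3ZycpSU1JN1dYW2+eiTd4eEhIZ3hKeW13WGlnV3d4eEgbXFt8j8pXSHhnWU13RigbamhHSFlobYloeYhnV1dJPY2aaGx7allXV3d4fYlnHXubinhYKFh7WigHBgg5WTtamXdJXWp3S3lnZ3h6jGtqe4x+f495N0k/nopcXGp5eShpWmyMiGdXanlnZ31fe45samtWCgkXLm2Oj4t4V1qJV0l7nHxWR1d4eXlnVh6OuUYHKAcJLo55Z0hafYtpakdYWWlrjpp5SGh3eWlnPDsqCTgqP36JaGlpeGloamt4RlY5OjhMbHdXZ2dHSmdpNw2NjHtoanqJZ1lqiYh5e4tsXX+aV0pselpbbG2Ng="/>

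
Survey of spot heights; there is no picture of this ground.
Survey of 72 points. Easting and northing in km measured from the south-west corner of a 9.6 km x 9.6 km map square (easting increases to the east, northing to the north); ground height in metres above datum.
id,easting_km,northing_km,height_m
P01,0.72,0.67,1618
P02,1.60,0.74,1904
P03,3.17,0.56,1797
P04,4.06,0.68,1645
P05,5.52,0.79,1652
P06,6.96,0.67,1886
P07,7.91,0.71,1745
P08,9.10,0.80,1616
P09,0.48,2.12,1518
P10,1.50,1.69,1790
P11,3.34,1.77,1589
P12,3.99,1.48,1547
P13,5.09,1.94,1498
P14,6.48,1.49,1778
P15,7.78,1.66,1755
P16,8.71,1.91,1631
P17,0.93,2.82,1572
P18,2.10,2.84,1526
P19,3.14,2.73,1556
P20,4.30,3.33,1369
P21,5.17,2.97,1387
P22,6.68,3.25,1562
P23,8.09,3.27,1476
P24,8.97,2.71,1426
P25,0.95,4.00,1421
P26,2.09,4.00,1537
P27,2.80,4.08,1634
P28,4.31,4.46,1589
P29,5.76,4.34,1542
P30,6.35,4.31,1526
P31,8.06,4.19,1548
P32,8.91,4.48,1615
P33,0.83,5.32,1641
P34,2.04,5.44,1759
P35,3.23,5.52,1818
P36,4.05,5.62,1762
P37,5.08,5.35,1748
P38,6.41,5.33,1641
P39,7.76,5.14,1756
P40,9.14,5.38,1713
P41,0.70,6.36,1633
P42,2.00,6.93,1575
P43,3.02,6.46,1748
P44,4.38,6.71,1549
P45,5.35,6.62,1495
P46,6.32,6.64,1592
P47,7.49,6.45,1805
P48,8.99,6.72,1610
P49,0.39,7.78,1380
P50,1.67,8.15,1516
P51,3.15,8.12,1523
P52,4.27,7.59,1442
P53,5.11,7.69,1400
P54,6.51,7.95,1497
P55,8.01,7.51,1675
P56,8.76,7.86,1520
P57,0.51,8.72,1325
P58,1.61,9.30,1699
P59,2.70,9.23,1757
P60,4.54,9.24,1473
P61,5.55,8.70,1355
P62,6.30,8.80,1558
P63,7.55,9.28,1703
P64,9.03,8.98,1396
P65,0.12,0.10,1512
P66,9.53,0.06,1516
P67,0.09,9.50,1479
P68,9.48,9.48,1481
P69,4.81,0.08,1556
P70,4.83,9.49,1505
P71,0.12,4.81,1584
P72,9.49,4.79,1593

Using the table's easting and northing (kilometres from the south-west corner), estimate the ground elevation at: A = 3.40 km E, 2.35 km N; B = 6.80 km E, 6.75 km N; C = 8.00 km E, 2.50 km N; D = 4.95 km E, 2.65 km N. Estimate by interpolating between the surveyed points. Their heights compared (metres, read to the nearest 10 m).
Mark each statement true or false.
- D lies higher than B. false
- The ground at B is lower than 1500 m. false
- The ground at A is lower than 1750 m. true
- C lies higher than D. true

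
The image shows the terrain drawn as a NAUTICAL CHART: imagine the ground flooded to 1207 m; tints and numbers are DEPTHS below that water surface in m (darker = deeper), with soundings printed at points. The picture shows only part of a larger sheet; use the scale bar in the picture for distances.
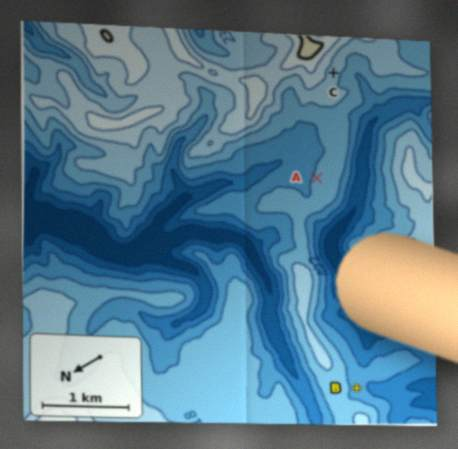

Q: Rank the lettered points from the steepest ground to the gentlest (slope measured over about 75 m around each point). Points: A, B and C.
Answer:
C B A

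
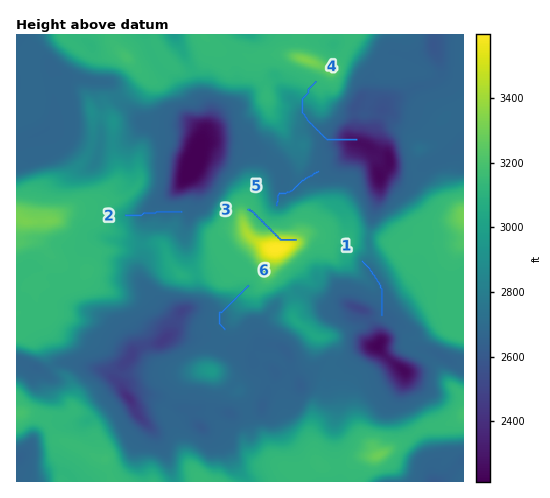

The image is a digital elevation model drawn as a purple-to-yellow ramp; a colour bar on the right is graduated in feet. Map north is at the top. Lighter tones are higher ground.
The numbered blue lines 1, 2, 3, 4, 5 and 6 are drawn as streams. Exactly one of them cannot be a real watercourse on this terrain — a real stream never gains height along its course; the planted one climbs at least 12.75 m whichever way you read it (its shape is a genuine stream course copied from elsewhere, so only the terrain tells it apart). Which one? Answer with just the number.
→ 3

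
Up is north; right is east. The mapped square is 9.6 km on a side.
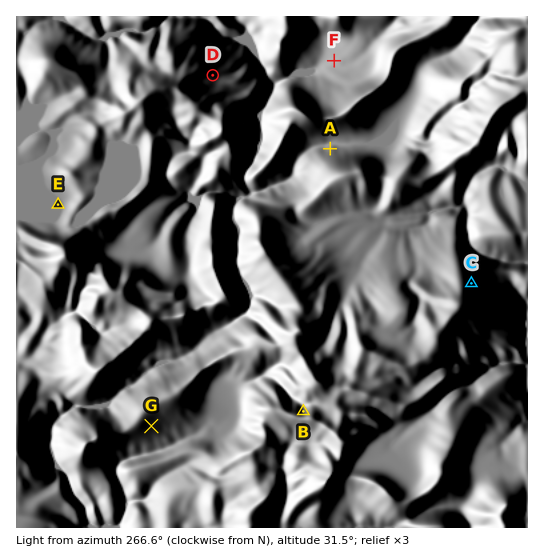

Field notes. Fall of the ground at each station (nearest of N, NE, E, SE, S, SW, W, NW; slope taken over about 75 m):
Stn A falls N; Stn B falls N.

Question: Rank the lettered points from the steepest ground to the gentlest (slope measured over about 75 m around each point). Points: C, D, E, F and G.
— C G D F E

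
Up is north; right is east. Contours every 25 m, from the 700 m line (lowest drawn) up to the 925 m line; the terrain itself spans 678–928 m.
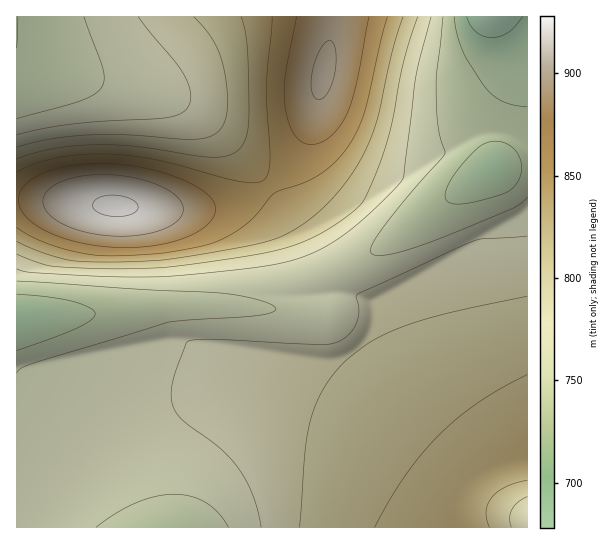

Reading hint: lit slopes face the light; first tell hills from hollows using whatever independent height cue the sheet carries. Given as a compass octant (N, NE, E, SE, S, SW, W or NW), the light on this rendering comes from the SE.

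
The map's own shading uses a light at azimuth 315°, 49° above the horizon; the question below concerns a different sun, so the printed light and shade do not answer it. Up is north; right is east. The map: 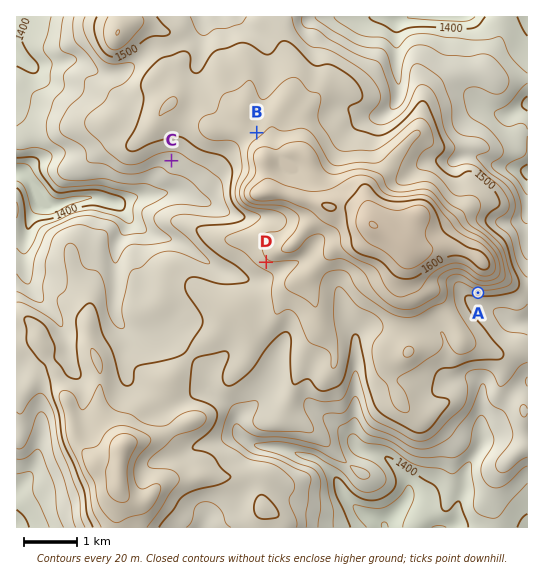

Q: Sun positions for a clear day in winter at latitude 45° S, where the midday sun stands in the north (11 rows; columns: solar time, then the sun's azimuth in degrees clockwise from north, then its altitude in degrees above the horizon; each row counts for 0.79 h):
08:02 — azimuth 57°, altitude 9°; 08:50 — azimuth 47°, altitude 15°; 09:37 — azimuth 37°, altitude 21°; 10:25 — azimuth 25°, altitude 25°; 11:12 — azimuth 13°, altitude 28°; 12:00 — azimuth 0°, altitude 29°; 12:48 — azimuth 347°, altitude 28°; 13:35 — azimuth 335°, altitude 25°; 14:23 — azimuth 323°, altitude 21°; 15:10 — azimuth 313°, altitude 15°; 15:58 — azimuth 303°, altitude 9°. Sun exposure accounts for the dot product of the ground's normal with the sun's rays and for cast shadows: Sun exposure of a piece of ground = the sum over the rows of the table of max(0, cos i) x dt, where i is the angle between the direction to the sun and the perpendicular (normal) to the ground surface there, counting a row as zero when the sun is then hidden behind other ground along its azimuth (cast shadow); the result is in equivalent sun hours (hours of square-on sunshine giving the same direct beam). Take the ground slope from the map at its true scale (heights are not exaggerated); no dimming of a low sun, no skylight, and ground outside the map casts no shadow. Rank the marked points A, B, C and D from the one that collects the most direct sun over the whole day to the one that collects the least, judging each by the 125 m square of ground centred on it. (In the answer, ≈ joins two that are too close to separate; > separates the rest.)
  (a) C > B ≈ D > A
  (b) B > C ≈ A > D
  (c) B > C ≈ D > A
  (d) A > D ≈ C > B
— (c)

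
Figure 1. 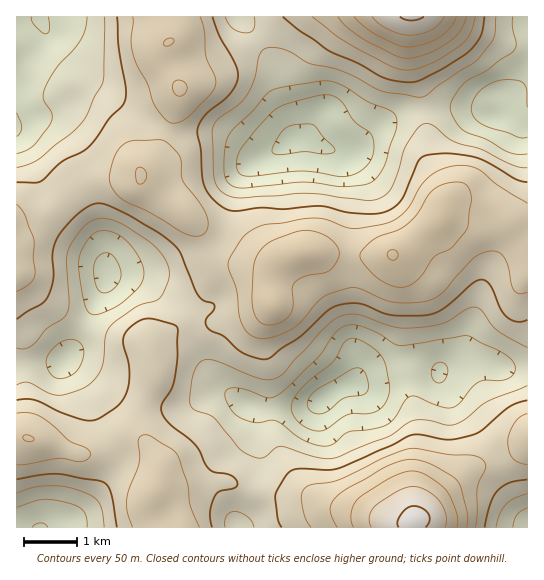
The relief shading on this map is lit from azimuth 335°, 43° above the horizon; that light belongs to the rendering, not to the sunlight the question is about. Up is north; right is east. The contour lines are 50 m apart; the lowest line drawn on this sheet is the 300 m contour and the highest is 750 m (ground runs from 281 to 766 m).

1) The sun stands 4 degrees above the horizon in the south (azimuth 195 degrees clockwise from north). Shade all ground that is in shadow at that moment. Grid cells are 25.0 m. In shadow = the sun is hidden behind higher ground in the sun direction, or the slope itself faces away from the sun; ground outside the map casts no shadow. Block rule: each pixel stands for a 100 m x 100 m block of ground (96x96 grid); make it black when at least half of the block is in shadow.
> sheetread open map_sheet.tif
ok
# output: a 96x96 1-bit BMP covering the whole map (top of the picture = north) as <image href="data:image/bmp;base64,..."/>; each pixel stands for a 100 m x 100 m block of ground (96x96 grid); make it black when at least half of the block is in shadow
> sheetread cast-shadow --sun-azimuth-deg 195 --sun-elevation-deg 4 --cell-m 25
<image width="96" height="96" href="data:image/bmp;base64,Qk2+BAAAAAAAAD4AAAAoAAAAYAAAAGAAAAABAAEAAAAAAIAEAAATCwAAEwsAAAIAAAAAAAAA////AAAAAAAAAAAA/gAAAAAAAAAAAAAB/AAAAAAAMAAAAAAB+AAAAAAD/AAAAAAB+AAAAAA//AAAAAAA8AAAAD7//gAAAAAAcAAAAf///gAAAAAAYAAAf////gAAAAAAIAAB/////gAAAAAAAAQH/////AAAAAAB4H4P/////AAAAAAB4f4P/////AAAAAAD4/4f/////AAAAAAP4/w//////AAAAAAfwfw//////gAAAAA/wfx//////wAAHgA/wfx//////wAB/wA/w/z//////wAP/wB/5////////4B//wD/7////////8D//wD//////////+H//wB//////////////wB//////////////wA///7//////////wAf//x//////////wAH//g//////////wAD/8AP/////////wAB/4AH/////////wAB8AAD/////////wAA4AAB//////9//wAAAAAA//////9//wAAAAAAP/////8//gAAAAAAH/////8//gAAAAAAD/////8f/gAAAAAAD/////Af/AAAAAAAB////+AP/AAAAAAAA////+AP/AAAAAAAAAB//8AH+B/wAAAAAAAf/8AA+f/4AAAAAAAD/4AAH//4AAAAAAAA/4AAD//4AAAAAAAAP4AAD//4AAAAAAAAHwAAD//4AAAAAAAADgAAH//4AADgAAAAAAAAP//4AADgAAAAAAAAP//4AADAAAAAAAAAP//4AAAAAAAAAAAAf//wAAAAAAAAAAAAf//wAAAAAAAAAAAAPgfgAAAAAAAAAAAACAAAAAAAAAAAAAAAAAAAAAAAAAAAAAAAAAAAAACA8AIAAAAAAAAAAAf///+AAAAAAAAAAA////+AAAAAAAAAAA/////AAAAAAAAAAB/////AAAAAAAAAAP/////gAAAAAAAAH//////gAADAAAAAP//////wAA/4AAAA///////wAB/4AAAB///////wAH/4AAAD///////3Af/wAAAD////////w//wAAAB///////////wAAAA///////////4AAAA///////////8AAAAf//////////+AAHgP///////////wAfgP///////////8A/gP///////////+A/h////////////+A/h////////////+Afg//////////9//AfgP/////////9/+AfgD/////////8/+APAB5////////8/+AOAAAf///////8eAAAAAAH///////8OAAAAAAD///Af//8EAAAAAAA//+AH//8AAAAAAAAP/8AB//8AAAAAAAAD/wAAf/8AAAAAAAAAfAAAP/8AAAAB4AAAAAAAH/8AAAAB8AAAAAAAD/8AAAAB48AAAAAAB/8AAAAAZ8AAAAAAAf8AAAAAB8AAAAAAAP8AAAAAB8AAAAAAAD8AAAAAB+AAAAAAAAAAAAAAD+AAAAAAAAAAAAAAD/AAAAAAAAAAAAAAH/AAAAAAAAAAAAAAf/AAAAAAAAAAAAAA/+AAAAAAAAA="/>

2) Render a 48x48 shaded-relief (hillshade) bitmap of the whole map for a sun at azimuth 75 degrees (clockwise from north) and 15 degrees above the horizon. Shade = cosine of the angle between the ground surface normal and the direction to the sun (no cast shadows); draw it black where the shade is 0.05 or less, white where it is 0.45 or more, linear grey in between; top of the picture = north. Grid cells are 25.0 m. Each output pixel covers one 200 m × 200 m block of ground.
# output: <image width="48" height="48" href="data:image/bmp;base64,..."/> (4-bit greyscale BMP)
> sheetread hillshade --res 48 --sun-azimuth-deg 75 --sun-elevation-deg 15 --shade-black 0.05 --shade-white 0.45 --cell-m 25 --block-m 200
<image width="48" height="48" href="data:image/bmp;base64,Qk32BAAAAAAAAHYAAAAoAAAAMAAAADAAAAABAAQAAAAAAIAEAAATCwAAEwsAABAAAAAAAAAAAAAAABEREQAiIiIAMzMzAERERABVVVUAZmZmAHd3dwCIiIgAmZmZAKqqqgC7u7sAzMzMAN3d3QDu7u4A////AJh2ZTIQJWd53+yFVEREQyI0Vnm9///9y4h2ZTIAJXiK3dt2VERERDM0Zmm+///9uoh2VDIRNWirzLl2ZlRFVVRVZnnO//7cqYhmVEMzNGmry5iIh2VWd2VmZorO7u26mHdmVFZlRGi8y5ial2VomHZlZ4rN3Muph3d2VXiHVFi8y5mql2eKqXZVZ4vNy6qYdnd3d4mYZWm8yqqql3iruXZlZ4rLqZmXVXeamZmXZnq8uqu6l4rMqGZ2Znq6qZiGVIm8uqmHd5vMuqu6mJzclmeHZWmqmIdlQ5rMy6h3eKzLqry6mK3chmiYZVirmHZVRKvMuph3eKzLqrzKiL3bhmiYZFiql2ZVVavMqYd2aKu7qry5d63blmiHVFi7llZmZ6vLmHd2Zoq8u6qWVpzbl3h1RGm6dVZ3d5rKh2ZmVXnMuphlVpvLqYhkNHq5ZWeIdprLhlVlRGrNuoZEV5vLuphkNHqoZWiYZYq7hURENHrMuWVEZ6u7u7lkNYmYZWiGRIm6hUMzNYq7qGVVaJqrzLlTNXiHZndkRImqhlQzRoq6h2ZEV5mszLdDNWd3d3ZERJmpmHVEV5qph3YzRoq8zKZDNGZ3iHUzRZmZqqdlV5mYh3UyNYvMy5YyNGZ4mXQzVpmavMp1Voh3d3QhJZzMuoUyNWZ5qoUzV5mr3uuGVnZmZ2QhNqy6qXZDRWeJupYzVqq87+yGVVVVVmUyR6qpiIdURXiau6dDRavN/+uGRFQzRWVDV4mIiJdURomaq6hURbve/+uFREMjRWZUVnd4iZdUV5qqmqhlVbvd7tp1MzMjVnZUVmd4q6dUWKqpmql1VqvN3cp0IiIjV4dlVmeJvKhlaJmYmZh2d6q7zMljIiIkaJh2Z3eKvLmHd3iImZmHiaqqq7hTIiNFirmHiJiKu7qYdlVoqqmImrqZmpdTIjVnrMuYiamZq7qpdTNXq6mJqrqYiYdCNGeJzuy5mpmZq7qpdCI3mqmqu6qHiIZDRomqzv7KmZmau6qXVCE2mqu7u5h3d3ZEV5u73//amZmau6h2QyJGibzMzIdmd3ZEWKu73//rmZmaupdUMiNWib3u3HZVd3ZEaKuq3//rqYiZmYZDIjR4ms3uy2VVZ3ZVeZmrzv7bqpiIh3ZDIjaJq83tulVFZmVWeImazu27qqmHdmVUM0aKzMzMqlVVVlVWiHeKzdu7uql3ZVVVQ0aLzcy6mFVVVlRWd2VovMqru6iHZVVWVFaLzcuYdlVVZlVWZUNYvLqru5iIdUNFVVaLzLqYZkRWZmVVVDNYq7vMypiIdTM0RVaavLqXZlVWZ3ZUQzRoq7zNyod3dTMzRVeaq6qXd2ZmZ3ZDIjV5q7zNyodmZUMzNFeaqqmYiHdmZ2UyEkeKq7zMuYZlVEMzM1eaqqqpmZl2ZmUxE1eKq8zLqHZVREMiIleKq7y6mqqHZVQhE2eJvN3Kl2ZUMzIhEleKvN3Lu6qGVVMRJGeJvv65dlVEMyERI1ebze/ty6qGZUMRNWeJz/6nVUREQxERJFeb3//+zA=="/>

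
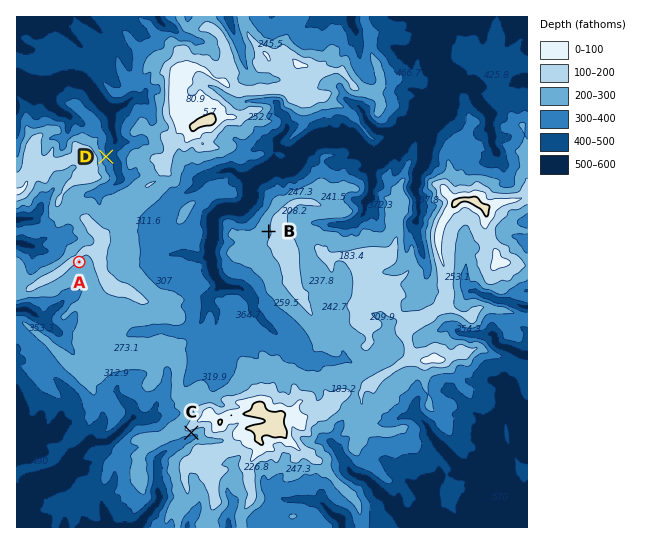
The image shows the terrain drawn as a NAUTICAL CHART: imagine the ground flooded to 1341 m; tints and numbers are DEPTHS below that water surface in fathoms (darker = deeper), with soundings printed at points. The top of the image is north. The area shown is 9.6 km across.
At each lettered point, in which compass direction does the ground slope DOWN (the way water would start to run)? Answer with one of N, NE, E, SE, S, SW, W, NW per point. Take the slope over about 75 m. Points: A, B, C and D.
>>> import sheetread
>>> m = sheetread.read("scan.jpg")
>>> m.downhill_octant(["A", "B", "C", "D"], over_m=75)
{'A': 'SE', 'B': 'W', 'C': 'S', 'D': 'E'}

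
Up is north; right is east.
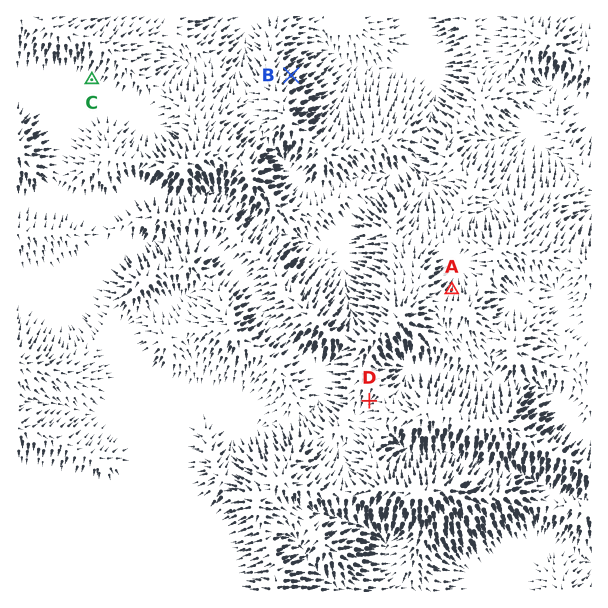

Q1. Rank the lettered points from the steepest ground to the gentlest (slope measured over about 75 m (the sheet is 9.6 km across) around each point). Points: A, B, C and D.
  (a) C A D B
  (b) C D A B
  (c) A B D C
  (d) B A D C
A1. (d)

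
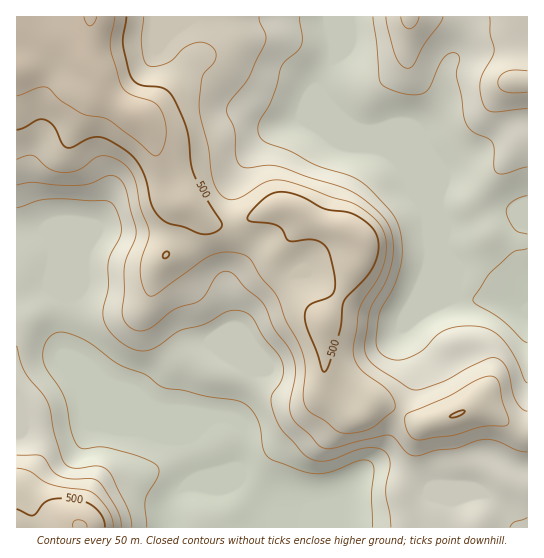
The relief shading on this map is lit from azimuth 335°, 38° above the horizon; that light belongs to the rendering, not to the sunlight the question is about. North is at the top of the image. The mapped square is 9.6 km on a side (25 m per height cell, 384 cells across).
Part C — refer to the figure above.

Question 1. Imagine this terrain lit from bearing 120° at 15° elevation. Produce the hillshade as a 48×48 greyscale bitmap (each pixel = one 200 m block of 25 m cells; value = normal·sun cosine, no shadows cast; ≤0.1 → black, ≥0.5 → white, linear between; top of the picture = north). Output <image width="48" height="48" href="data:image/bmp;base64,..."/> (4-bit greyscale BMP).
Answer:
<image width="48" height="48" href="data:image/bmp;base64,Qk32BAAAAAAAAHYAAAAoAAAAMAAAADAAAAABAAQAAAAAAIAEAAATCwAAEwsAABAAAAAAAAAAAAAAABEREQAiIiIAMzMzAERERABVVVUAZmZmAHd3dwCIiIgAmZmZAKqqqgC7u7sAzMzMAN3d3QDu7u4A////AGVDNGnNy5hlVmd3dmZmZmUyI2ZmVEaId2VDNGi8updlVmZ3dmZmZmUyJGZmZUV3dmVDM1iqqZhlVWVmd2ZmZmUxJGdmZlVndmZTIkeZiIh2ZmZmZ3Z3d2UxE2d2ZmZmZmZlMiWJh4iHZmZmZ3d3iIZBA2d2Z2ZmZkZ4YxNndnd3d2ZmVnd4m6ljEleHd3dmZzR5hjNWZmZnd3dmVWZWm9yWM1iYd3d2dzRpl1RVVmZmZmd2VVVFac3JZFiqmZh2Z0RpmGVWZmZmZmZmREREVpvMlUaaq7qHdmV5qGZmZmZmZmZlQzRVVWistjRomrqYh2Z6mGZmZmZmZmZlQiI1ZlZ6qEIkV5mZiFaJl2ZmZmZmZndlQxEUZmVYmGMRE1eamGaIh2ZmZmZ3d3d2UyACV3VWiGQhACWLuneIdmZmZmZ3Znd2VCAAV3Zmd2VDEAJqu4iHZmZmZmZnZmd2ZTAAR4d3ZVREMhFIupmHZmZmZ3ZmZmZmZUAASJmYZDNFVDJHmZmXZmZVaIh2ZmZmZTEBWKu6dDI0VVRXiZmYdmVVaJmHd2ZmVDIiWbzclkISNVVniImYdmVEWKuoiHZlQzMjWaztt1MhI0Rnd3eIdlQzRpupmZh1MiIjWKzuyGVDIzRWd2Z3ZlMiJYqpmamGQiMzRpzv2nZlVFVnd2ZmZlMRE2mpmZh2VDNDNXvv7IZmZmZ3d3dmZlQhE2iZmYdlVVVUQ2nf/admZmd3d3d2ZlQhEliqqZdkRWZlQ0e//rhmZmZ3d3d2ZlQhATaaqqhkRXd2Q0ae/8l2ZmZ3d2d2ZmQgABR5mql2RGiGVEWM/8l2ZmZ3d2ZmZmUxAANniJmHZVeHZVV7/8l2ZVZ4dnZmZmZCAANWd4iIdlV3ZVZ63bh2ZVV3dnd2ZmZSEBRnd3dmd2ZmVFZ5u6hmZVZndoiHd3dTACRneIZDRWZmVEV4mYdmVWd3ZpmYiIhjABRWeYYxEkVmVEVoiHZmVGeId5mZmZmEEBRWiZdBACNFVEVnh2ZmVEaJiJiImqqFICVniZhTESNEREVnd2ZmVEVomYdnmqqWMjZ4mZl1MzRVREVWZ2ZmVURGiYdVeaqGQ0eJqZmGREVmZVVWZmZmVVQ1eIdUaal2VWeKqZmYZVVmZmZmZmZlVmVEV5hkWJh2VniaqYiZh2VmZmZmZmZlVWZUVph1Voh1VoiaqYiZmHZmZmZmZmZVVFZ2Zph2VndlVomZqZiJqphmZmZnd3ZlVDV4h5h2ZmdlVWiZmZmImql2ZmVniId2UyNomZh2VVZ3ZEaIiZmYmamGZlVWd4iHZCJGiZl2VVaJhURneImZmZqXZVRFZnmYZCEkZ4mHVVabp1RWd3iamZmYZVRERXmYZCECRXiHZVebuWVVZniaqpmZdlQzNHmoZTISNHd3ZWiruXVVZmeJqpmZh2UyI2q5dkM0RXd2ZWm8uXZVVmZ4mZmZh2UyE2q6h1RFZndmZWnNyXZmVmZ4iIiZh2UxEmm6l2VVZndmVWi9ynZmZmZ4h3iZhmUxAlm6l2VVZg=="/>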